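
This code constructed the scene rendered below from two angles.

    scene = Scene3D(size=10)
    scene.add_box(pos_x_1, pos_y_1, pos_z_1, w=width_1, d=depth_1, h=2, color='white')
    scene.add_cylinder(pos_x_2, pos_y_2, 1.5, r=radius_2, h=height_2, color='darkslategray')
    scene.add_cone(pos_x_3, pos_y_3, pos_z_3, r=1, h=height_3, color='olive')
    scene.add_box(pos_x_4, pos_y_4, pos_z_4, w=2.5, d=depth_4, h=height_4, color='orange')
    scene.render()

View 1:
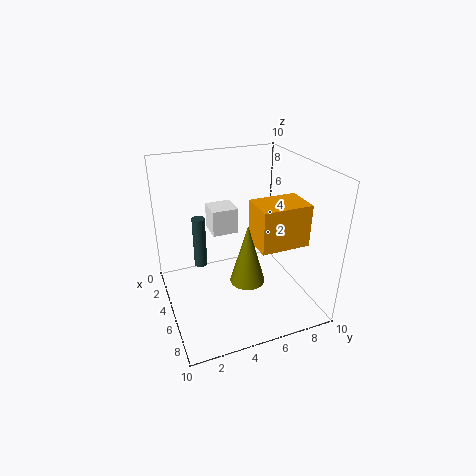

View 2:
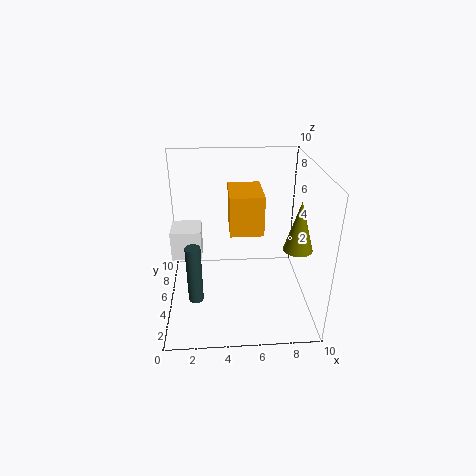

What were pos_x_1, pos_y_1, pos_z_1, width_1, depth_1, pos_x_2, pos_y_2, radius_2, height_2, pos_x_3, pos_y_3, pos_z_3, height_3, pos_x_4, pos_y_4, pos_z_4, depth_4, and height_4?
pos_x_1 = 0.5, pos_y_1 = 4, pos_z_1 = 4, width_1 = 2, depth_1 = 2, pos_x_2 = 2, pos_y_2 = 3, radius_2 = 0.5, height_2 = 4, pos_x_3 = 9, pos_y_3 = 4, pos_z_3 = 4.5, height_3 = 3.5, pos_x_4 = 4.5, pos_y_4 = 6, pos_z_4 = 4.5, depth_4 = 3.5, height_4 = 3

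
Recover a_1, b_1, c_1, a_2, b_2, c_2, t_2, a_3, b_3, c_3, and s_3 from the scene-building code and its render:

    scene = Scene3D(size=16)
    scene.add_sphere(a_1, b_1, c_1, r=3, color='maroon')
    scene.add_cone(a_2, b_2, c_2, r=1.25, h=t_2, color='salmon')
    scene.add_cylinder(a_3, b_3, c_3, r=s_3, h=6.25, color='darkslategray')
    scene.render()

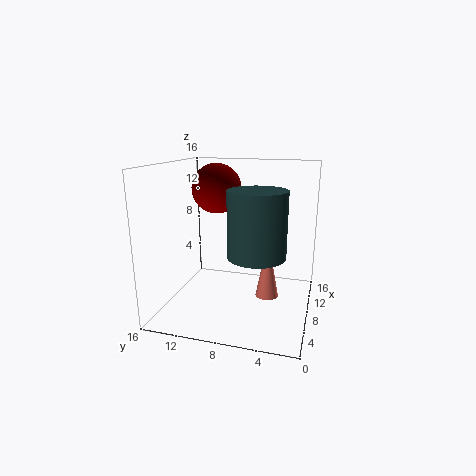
a_1 = 11.75
b_1 = 11.75
c_1 = 12.75
a_2 = 7.5
b_2 = 4.5
c_2 = 1.75
t_2 = 6.75
a_3 = 3
b_3 = 4.75
c_3 = 8
s_3 = 2.75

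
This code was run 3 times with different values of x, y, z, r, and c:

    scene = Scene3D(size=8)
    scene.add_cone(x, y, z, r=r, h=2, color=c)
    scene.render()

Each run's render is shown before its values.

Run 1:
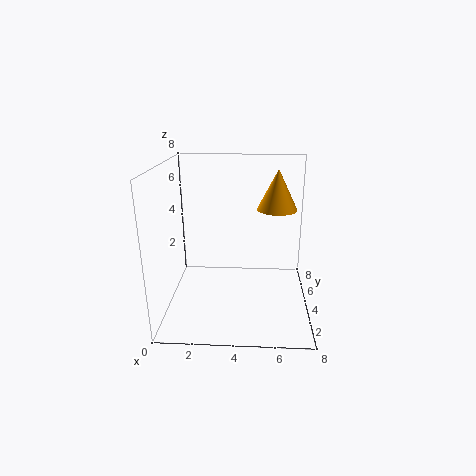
x = 6, y = 3, z = 6, r = 1, c = 'orange'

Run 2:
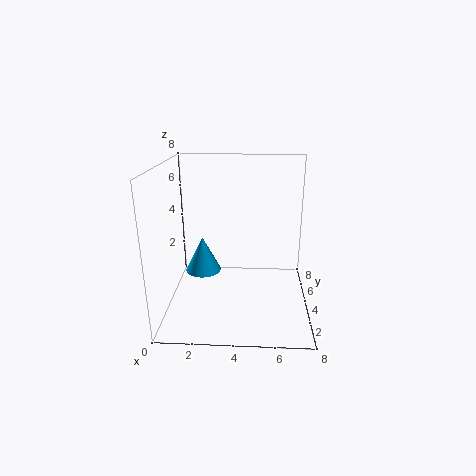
x = 2, y = 4, z = 2, r = 1, c = 'deepskyblue'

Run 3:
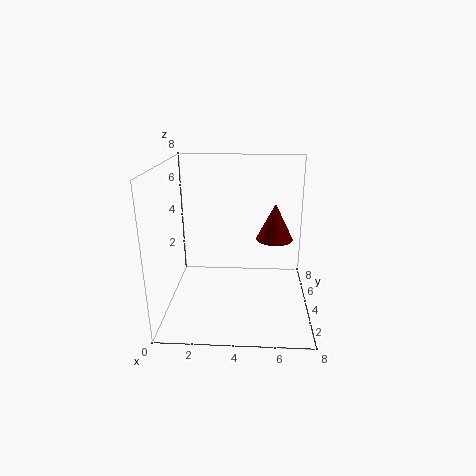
x = 6, y = 4, z = 4, r = 1, c = 'maroon'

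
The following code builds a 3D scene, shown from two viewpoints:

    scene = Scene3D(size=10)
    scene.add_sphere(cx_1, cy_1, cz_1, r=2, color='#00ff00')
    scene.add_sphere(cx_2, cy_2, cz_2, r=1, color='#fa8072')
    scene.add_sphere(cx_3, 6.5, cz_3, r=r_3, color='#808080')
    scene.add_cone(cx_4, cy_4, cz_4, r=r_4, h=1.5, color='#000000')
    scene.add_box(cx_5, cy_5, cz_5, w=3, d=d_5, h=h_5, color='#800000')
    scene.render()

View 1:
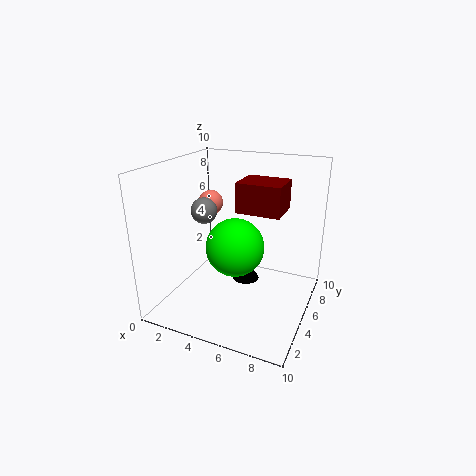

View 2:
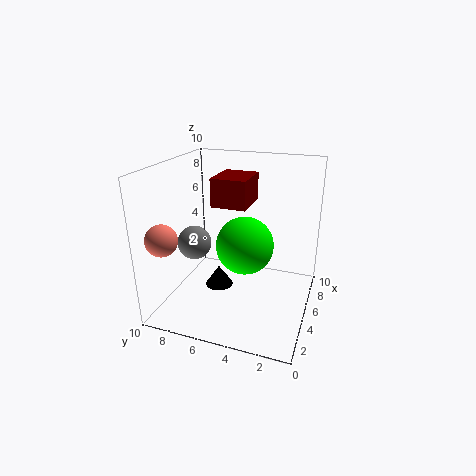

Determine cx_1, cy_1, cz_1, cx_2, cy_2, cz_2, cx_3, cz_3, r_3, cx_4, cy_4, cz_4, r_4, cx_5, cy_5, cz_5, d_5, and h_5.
cx_1 = 5
cy_1 = 4.5
cz_1 = 4.5
cx_2 = 1
cy_2 = 8.5
cz_2 = 6
cx_3 = 1.5
cz_3 = 6
r_3 = 1
cx_4 = 5
cy_4 = 6.5
cz_4 = 1
r_4 = 1
cx_5 = 5
cy_5 = 4.5
cz_5 = 7
d_5 = 2.5
h_5 = 2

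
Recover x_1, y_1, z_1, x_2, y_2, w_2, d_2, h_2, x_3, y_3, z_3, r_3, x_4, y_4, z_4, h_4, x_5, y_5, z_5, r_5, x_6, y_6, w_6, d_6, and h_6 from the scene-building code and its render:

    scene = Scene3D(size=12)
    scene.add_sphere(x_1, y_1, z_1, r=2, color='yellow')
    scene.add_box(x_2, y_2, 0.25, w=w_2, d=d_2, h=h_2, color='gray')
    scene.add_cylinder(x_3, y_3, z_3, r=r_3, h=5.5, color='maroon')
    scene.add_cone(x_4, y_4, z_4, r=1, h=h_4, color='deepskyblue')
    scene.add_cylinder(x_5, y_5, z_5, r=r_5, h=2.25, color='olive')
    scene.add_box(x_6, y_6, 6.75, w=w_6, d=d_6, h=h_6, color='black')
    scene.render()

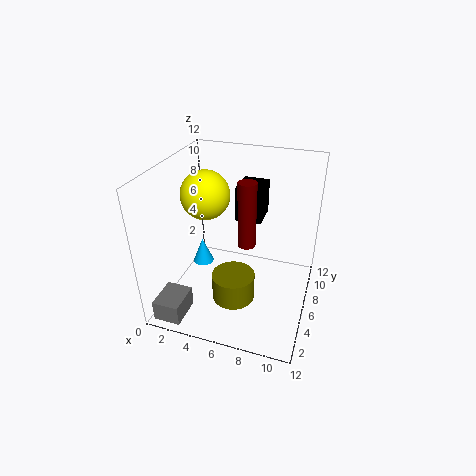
x_1 = 3.25, y_1 = 6, z_1 = 9.5, x_2 = 0.5, y_2 = 0.5, w_2 = 2.25, d_2 = 2.75, h_2 = 1.75, x_3 = 6.75, y_3 = 6, z_3 = 5.5, r_3 = 0.75, x_4 = 1.5, y_4 = 8.5, z_4 = 1, h_4 = 2.5, x_5 = 6.25, y_5 = 4, z_5 = 1.5, r_5 = 1.75, x_6 = 5.25, y_6 = 7.5, w_6 = 2.25, d_6 = 2.75, h_6 = 3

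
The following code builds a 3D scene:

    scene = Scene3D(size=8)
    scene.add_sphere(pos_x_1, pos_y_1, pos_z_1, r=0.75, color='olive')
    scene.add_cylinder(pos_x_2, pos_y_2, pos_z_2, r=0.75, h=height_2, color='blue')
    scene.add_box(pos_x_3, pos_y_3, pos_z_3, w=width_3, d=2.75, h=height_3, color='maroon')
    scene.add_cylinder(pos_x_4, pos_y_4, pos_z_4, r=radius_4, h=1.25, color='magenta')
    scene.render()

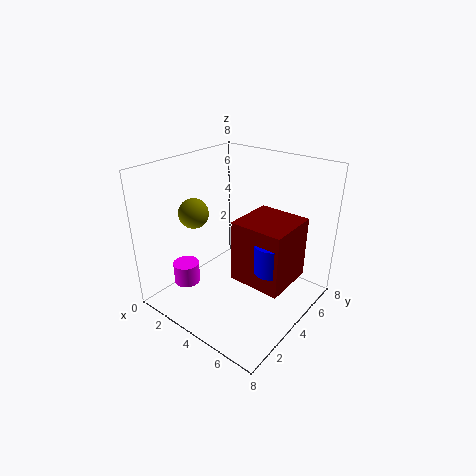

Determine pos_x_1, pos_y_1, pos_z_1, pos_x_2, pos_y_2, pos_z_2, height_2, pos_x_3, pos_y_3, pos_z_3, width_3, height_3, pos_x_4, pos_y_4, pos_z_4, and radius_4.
pos_x_1 = 3; pos_y_1 = 1.75; pos_z_1 = 6; pos_x_2 = 6.75; pos_y_2 = 3; pos_z_2 = 3.5; height_2 = 1.5; pos_x_3 = 4.75; pos_y_3 = 2.5; pos_z_3 = 2.5; width_3 = 2.75; height_3 = 3.25; pos_x_4 = 1.5; pos_y_4 = 2.25; pos_z_4 = 1; radius_4 = 0.75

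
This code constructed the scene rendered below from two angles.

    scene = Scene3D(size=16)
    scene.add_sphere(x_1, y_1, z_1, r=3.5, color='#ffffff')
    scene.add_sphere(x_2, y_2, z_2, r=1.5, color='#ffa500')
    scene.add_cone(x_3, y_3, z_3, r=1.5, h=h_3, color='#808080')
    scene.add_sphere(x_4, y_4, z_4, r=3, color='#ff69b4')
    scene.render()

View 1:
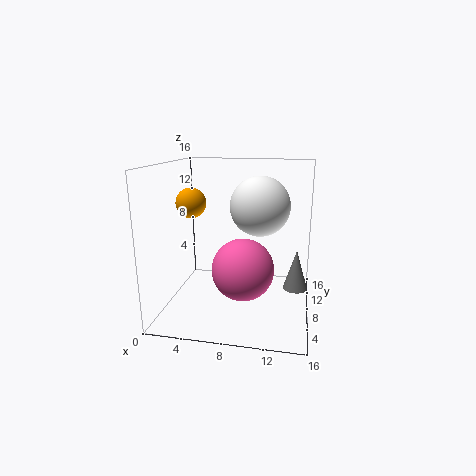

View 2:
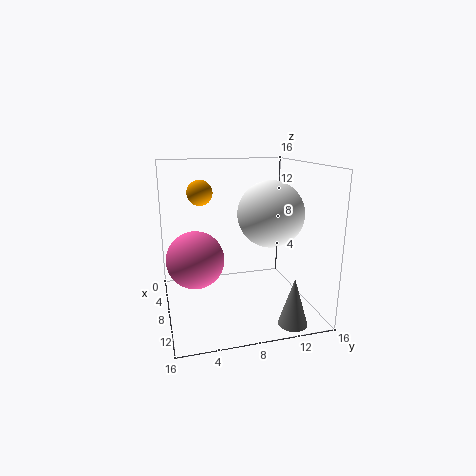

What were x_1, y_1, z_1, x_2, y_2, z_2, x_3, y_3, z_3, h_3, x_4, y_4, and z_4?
x_1 = 10
y_1 = 11
z_1 = 11
x_2 = 4
y_2 = 4.5
z_2 = 12.5
x_3 = 14.5
y_3 = 12
z_3 = 0.5
h_3 = 5
x_4 = 9.5
y_4 = 3
z_4 = 6.5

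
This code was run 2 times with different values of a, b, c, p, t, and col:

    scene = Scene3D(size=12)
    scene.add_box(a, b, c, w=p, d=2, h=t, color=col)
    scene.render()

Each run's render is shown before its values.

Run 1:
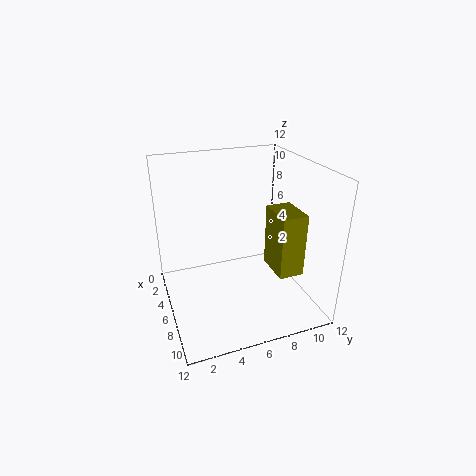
a = 7, b = 8, c = 4, p = 3, t = 5, col = 'olive'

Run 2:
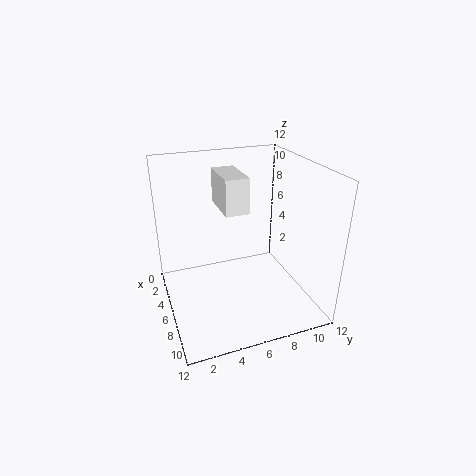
a = 2, b = 5, c = 8, p = 4, t = 3, col = 'white'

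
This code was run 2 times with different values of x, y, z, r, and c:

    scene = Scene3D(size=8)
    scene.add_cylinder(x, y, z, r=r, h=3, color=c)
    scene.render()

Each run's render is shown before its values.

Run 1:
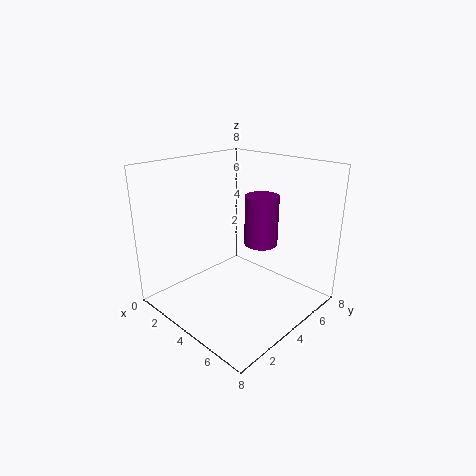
x = 4; y = 6; z = 3; r = 1; c = 'purple'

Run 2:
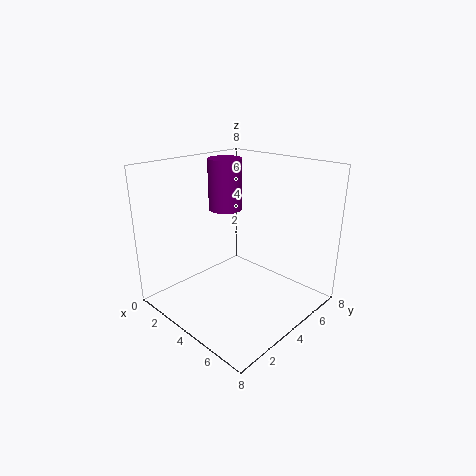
x = 2; y = 5; z = 5; r = 1; c = 'purple'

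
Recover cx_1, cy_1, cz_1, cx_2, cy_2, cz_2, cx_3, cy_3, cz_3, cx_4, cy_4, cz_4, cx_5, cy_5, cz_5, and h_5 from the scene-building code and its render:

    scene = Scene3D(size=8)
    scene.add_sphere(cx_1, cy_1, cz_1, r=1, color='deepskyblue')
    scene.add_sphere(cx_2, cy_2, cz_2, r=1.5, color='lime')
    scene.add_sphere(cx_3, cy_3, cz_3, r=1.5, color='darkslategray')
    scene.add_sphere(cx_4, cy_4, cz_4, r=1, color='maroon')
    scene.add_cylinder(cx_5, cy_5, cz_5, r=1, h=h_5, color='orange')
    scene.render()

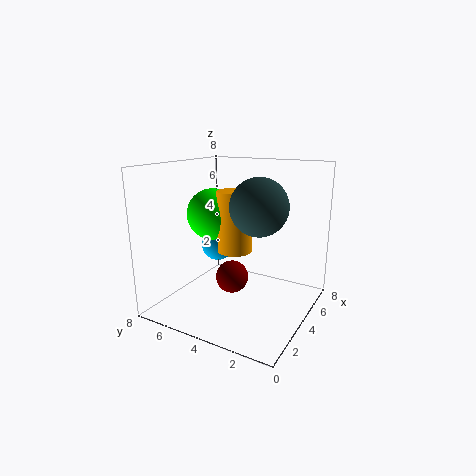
cx_1 = 5; cy_1 = 6; cz_1 = 3; cx_2 = 4.5; cy_2 = 6; cz_2 = 5; cx_3 = 3.5; cy_3 = 2.5; cz_3 = 6; cx_4 = 5; cy_4 = 5; cz_4 = 1; cx_5 = 4.5; cy_5 = 4.5; cz_5 = 3; h_5 = 3.5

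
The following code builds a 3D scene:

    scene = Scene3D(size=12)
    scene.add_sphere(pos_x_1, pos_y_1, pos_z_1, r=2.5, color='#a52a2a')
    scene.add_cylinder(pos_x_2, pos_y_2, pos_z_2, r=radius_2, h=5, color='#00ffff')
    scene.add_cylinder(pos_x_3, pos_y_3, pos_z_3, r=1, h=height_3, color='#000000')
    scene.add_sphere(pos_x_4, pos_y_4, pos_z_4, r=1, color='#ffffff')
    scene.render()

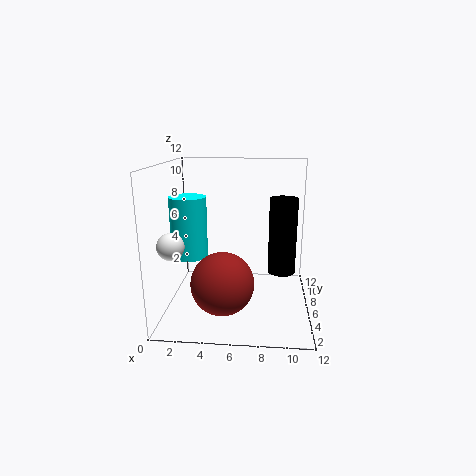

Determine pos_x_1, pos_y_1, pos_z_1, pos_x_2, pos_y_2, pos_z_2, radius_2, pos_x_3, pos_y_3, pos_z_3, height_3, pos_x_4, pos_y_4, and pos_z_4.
pos_x_1 = 5
pos_y_1 = 3.5
pos_z_1 = 3
pos_x_2 = 2
pos_y_2 = 5.5
pos_z_2 = 4.5
radius_2 = 1.5
pos_x_3 = 9.5
pos_y_3 = 3
pos_z_3 = 4.5
height_3 = 5.5
pos_x_4 = 1.5
pos_y_4 = 2
pos_z_4 = 6.5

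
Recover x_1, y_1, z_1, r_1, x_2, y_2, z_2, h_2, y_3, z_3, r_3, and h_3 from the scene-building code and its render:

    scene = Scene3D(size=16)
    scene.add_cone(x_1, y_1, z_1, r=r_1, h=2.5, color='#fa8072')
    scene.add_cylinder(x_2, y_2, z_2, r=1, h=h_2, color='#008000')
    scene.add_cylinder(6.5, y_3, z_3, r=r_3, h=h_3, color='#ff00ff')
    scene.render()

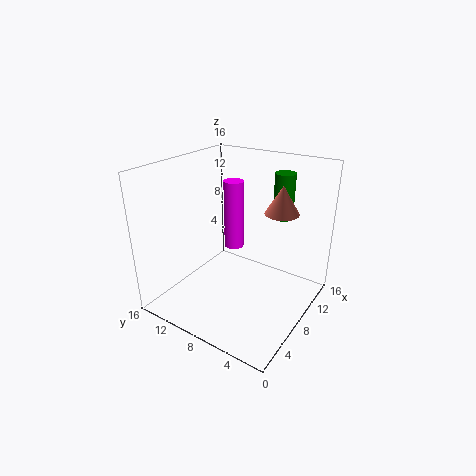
x_1 = 5
y_1 = 1.5
z_1 = 13.5
r_1 = 1.5
x_2 = 8.5
y_2 = 3
z_2 = 11.5
h_2 = 4.5
y_3 = 7.5
z_3 = 8
r_3 = 1
h_3 = 7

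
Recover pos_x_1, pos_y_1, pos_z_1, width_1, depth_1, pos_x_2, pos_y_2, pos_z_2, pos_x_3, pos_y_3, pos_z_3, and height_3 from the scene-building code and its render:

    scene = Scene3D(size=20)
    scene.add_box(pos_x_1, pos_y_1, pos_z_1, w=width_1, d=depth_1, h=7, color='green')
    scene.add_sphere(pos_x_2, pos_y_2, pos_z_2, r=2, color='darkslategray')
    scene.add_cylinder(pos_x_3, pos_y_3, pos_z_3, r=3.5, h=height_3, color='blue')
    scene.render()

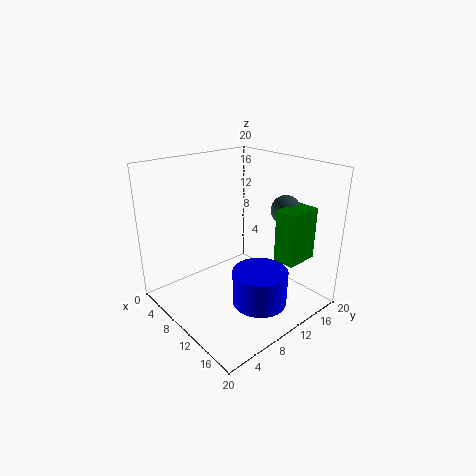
pos_x_1 = 15; pos_y_1 = 12; pos_z_1 = 8; width_1 = 3; depth_1 = 4.5; pos_x_2 = 14; pos_y_2 = 15; pos_z_2 = 14; pos_x_3 = 16; pos_y_3 = 8.5; pos_z_3 = 3.5; height_3 = 4.5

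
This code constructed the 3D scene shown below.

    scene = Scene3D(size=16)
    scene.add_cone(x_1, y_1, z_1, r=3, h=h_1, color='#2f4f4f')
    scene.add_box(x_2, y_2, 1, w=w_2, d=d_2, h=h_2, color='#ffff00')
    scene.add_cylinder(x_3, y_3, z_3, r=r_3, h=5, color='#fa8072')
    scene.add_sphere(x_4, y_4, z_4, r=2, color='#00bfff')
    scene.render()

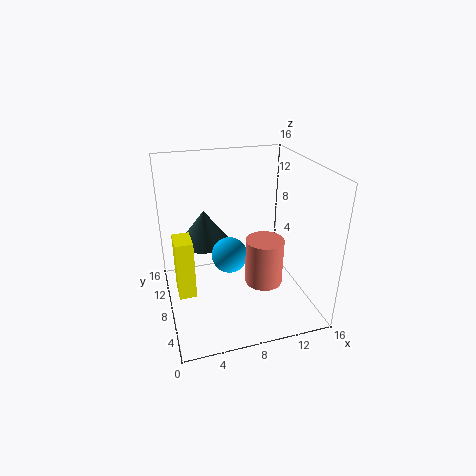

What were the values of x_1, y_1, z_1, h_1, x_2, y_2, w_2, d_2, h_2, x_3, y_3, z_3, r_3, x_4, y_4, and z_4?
x_1 = 5
y_1 = 12
z_1 = 6
h_1 = 4
x_2 = 1
y_2 = 8
w_2 = 2
d_2 = 3
h_2 = 7
x_3 = 10
y_3 = 5
z_3 = 4
r_3 = 2
x_4 = 7
y_4 = 8
z_4 = 6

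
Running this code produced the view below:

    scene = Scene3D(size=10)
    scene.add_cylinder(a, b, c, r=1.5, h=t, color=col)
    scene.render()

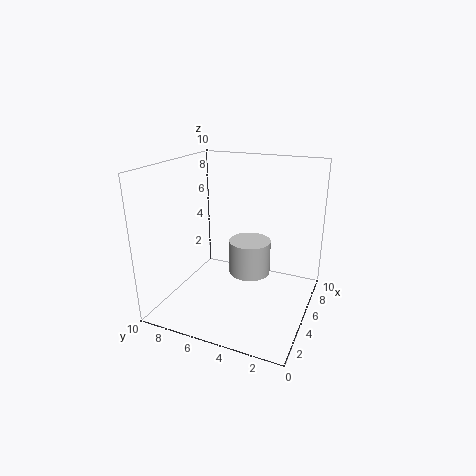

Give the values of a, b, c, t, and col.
a = 6; b = 4.5; c = 2; t = 2.5; col = 'lightgray'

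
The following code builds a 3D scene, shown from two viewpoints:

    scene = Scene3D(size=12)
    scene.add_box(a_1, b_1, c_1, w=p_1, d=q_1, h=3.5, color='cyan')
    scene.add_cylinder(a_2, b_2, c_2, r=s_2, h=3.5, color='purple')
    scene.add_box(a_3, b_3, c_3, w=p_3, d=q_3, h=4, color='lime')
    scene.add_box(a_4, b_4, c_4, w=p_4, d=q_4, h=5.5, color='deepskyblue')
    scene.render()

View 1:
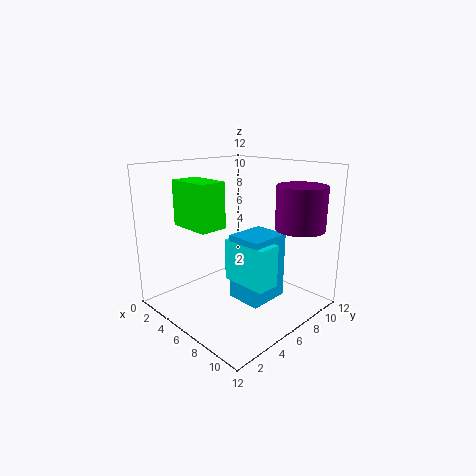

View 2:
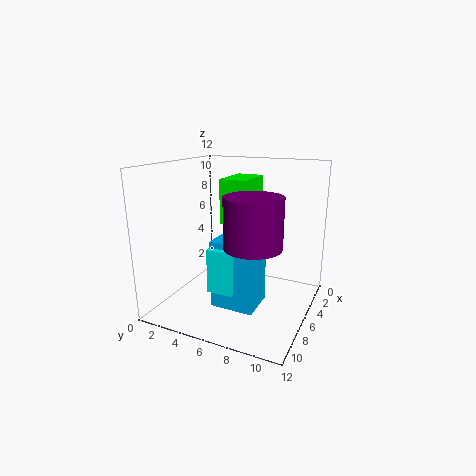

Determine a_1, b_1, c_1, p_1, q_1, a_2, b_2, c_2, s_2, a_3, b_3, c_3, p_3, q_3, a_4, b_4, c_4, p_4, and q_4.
a_1 = 5.5
b_1 = 5
c_1 = 2.5
p_1 = 4
q_1 = 2
a_2 = 10
b_2 = 9
c_2 = 7
s_2 = 2
a_3 = 0.5
b_3 = 3.5
c_3 = 6.5
p_3 = 4
q_3 = 2.5
a_4 = 6
b_4 = 5
c_4 = 1
p_4 = 3
q_4 = 3.5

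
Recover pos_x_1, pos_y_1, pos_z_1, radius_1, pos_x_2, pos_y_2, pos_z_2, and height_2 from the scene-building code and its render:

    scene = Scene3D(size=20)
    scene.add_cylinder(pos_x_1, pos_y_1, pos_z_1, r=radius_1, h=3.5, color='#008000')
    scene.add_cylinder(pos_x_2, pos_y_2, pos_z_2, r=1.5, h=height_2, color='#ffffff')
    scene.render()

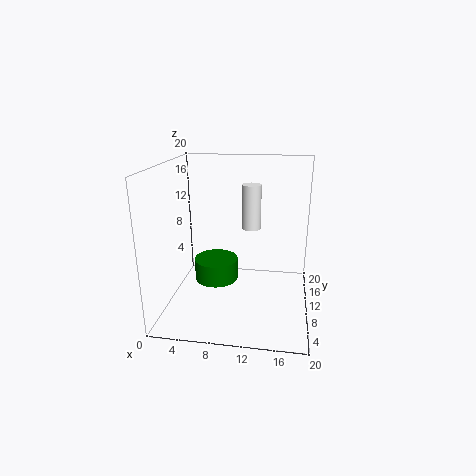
pos_x_1 = 5.5, pos_y_1 = 15.5, pos_z_1 = 0.5, radius_1 = 3.5, pos_x_2 = 11, pos_y_2 = 17, pos_z_2 = 9, height_2 = 7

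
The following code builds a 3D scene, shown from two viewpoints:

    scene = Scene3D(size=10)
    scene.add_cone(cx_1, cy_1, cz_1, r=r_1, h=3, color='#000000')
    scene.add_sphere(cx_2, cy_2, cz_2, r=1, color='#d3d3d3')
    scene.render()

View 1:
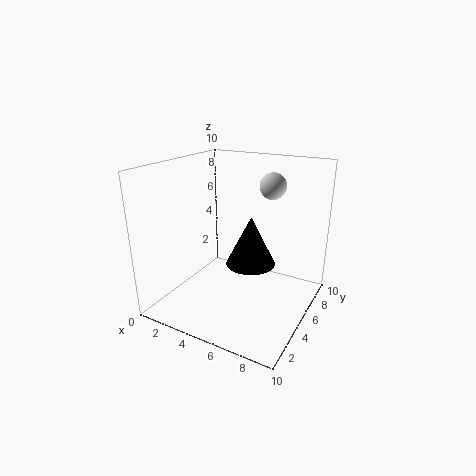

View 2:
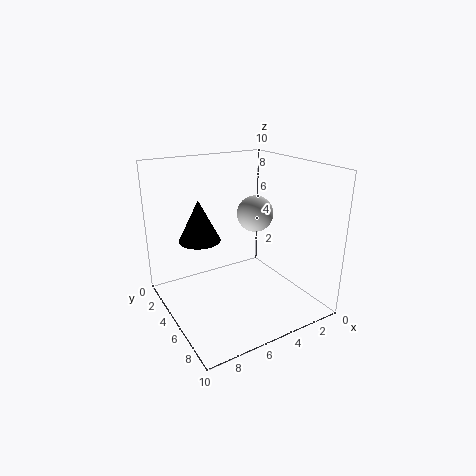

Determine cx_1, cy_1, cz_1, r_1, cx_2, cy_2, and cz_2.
cx_1 = 7, cy_1 = 3, cz_1 = 4.5, r_1 = 1.5, cx_2 = 6, cy_2 = 8.5, cz_2 = 8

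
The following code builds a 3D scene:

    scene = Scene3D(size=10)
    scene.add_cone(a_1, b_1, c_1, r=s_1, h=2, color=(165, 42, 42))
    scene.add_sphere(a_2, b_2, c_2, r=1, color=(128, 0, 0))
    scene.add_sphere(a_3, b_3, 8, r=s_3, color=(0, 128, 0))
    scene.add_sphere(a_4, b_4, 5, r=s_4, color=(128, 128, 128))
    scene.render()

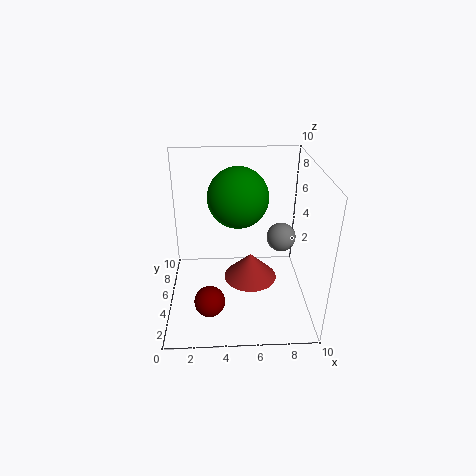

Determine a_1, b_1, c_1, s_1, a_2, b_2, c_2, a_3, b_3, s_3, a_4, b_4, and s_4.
a_1 = 6; b_1 = 6; c_1 = 1; s_1 = 2; a_2 = 3; b_2 = 2; c_2 = 2; a_3 = 5; b_3 = 5; s_3 = 2; a_4 = 8; b_4 = 5; s_4 = 1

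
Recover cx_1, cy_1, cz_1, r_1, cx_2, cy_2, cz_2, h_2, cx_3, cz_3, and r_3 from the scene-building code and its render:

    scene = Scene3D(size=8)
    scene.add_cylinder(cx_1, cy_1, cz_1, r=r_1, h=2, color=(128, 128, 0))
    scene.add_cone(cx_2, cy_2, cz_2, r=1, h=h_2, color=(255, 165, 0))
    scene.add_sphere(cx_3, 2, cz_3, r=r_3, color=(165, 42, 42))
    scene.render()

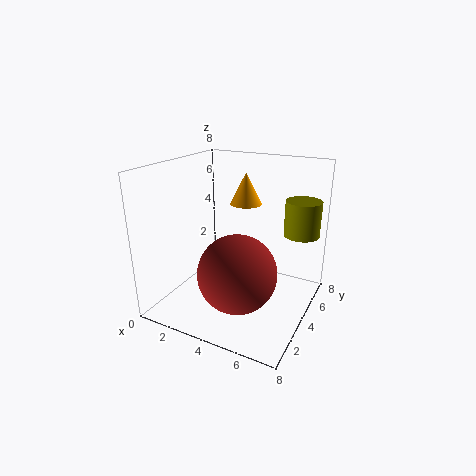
cx_1 = 7; cy_1 = 6; cz_1 = 4; r_1 = 1; cx_2 = 3; cy_2 = 7; cz_2 = 5; h_2 = 2; cx_3 = 5; cz_3 = 3; r_3 = 2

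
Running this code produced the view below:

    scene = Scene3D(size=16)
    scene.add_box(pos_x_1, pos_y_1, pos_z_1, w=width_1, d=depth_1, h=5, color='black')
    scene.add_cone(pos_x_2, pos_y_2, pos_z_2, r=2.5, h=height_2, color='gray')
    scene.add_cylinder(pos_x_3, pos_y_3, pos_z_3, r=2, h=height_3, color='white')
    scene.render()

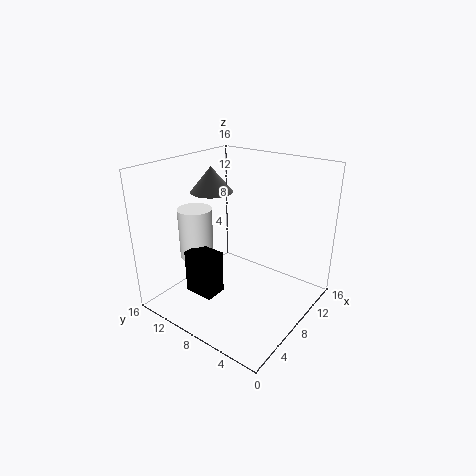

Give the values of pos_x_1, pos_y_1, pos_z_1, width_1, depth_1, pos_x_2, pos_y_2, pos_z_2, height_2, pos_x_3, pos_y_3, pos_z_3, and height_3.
pos_x_1 = 4
pos_y_1 = 9
pos_z_1 = 1.5
width_1 = 2.5
depth_1 = 3.5
pos_x_2 = 9.5
pos_y_2 = 13
pos_z_2 = 12
height_2 = 3
pos_x_3 = 7
pos_y_3 = 13.5
pos_z_3 = 4.5
height_3 = 6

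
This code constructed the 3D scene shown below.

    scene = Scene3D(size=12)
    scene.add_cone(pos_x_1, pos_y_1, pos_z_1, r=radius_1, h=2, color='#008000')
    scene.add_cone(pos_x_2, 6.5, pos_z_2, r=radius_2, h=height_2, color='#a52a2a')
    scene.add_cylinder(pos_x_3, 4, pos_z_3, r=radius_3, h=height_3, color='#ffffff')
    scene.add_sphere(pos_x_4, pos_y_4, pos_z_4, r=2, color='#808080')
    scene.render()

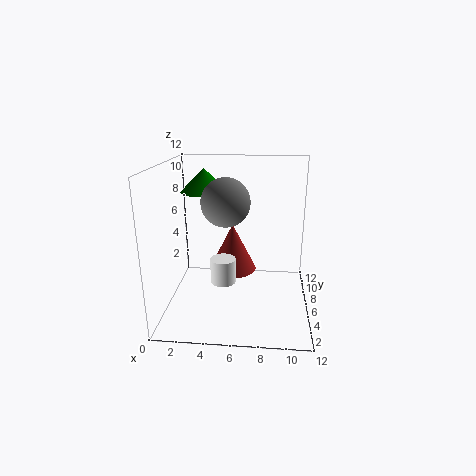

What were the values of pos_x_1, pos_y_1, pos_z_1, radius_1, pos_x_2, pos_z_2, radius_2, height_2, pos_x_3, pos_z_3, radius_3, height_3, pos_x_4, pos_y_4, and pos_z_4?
pos_x_1 = 3
pos_y_1 = 7.5
pos_z_1 = 9.5
radius_1 = 2
pos_x_2 = 5.5
pos_z_2 = 3
radius_2 = 2
height_2 = 4
pos_x_3 = 5
pos_z_3 = 3
radius_3 = 1
height_3 = 2
pos_x_4 = 5
pos_y_4 = 6
pos_z_4 = 9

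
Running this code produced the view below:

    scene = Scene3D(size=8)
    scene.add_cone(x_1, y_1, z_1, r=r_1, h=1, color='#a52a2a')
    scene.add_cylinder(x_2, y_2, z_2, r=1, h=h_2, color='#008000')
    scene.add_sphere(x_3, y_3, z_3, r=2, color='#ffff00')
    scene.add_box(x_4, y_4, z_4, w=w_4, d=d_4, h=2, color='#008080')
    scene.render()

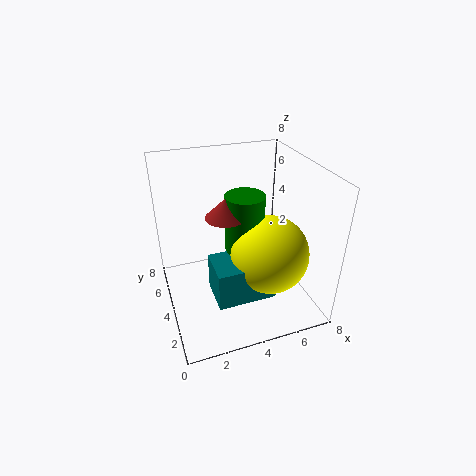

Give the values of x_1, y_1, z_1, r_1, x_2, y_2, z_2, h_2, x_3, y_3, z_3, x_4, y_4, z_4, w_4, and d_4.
x_1 = 3
y_1 = 3
z_1 = 6
r_1 = 1
x_2 = 4
y_2 = 3
z_2 = 4
h_2 = 3
x_3 = 5
y_3 = 2
z_3 = 4
x_4 = 2
y_4 = 1
z_4 = 2
w_4 = 3
d_4 = 2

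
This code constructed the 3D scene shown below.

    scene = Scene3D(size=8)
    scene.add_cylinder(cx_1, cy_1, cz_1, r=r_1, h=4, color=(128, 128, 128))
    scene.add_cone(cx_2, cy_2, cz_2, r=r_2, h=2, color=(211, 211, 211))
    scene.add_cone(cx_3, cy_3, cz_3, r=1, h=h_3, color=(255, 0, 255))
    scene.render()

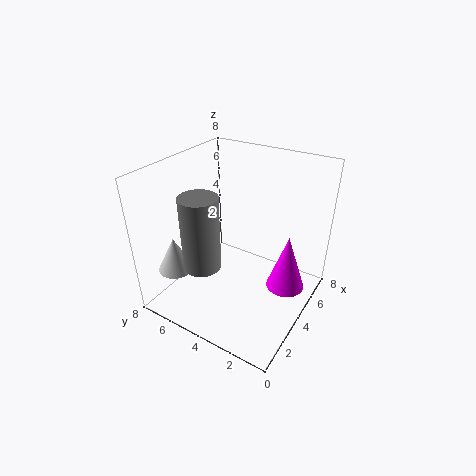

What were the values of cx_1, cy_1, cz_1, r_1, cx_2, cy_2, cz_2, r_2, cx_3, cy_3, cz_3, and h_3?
cx_1 = 2; cy_1 = 5; cz_1 = 3; r_1 = 1; cx_2 = 2; cy_2 = 7; cz_2 = 2; r_2 = 1; cx_3 = 4; cy_3 = 1; cz_3 = 2; h_3 = 3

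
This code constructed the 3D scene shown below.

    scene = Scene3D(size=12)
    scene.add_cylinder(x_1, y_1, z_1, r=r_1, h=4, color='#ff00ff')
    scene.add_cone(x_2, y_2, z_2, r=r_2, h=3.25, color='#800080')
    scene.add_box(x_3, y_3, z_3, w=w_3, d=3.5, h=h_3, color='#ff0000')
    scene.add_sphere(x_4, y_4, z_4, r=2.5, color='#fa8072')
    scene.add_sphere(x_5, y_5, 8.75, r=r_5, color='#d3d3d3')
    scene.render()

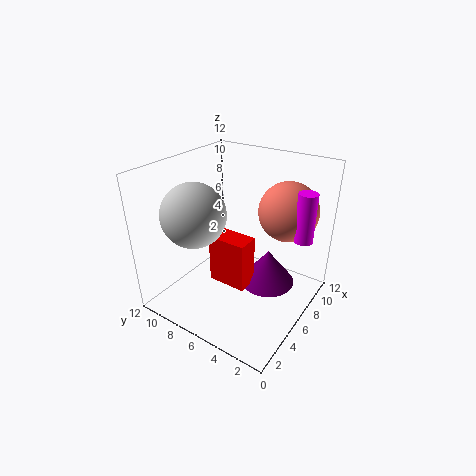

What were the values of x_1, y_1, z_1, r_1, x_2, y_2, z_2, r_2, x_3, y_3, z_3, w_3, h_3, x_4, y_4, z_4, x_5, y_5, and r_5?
x_1 = 7.75; y_1 = 1; z_1 = 6.5; r_1 = 0.75; x_2 = 8.75; y_2 = 4.5; z_2 = 0.5; r_2 = 2.5; x_3 = 5.5; y_3 = 5.25; z_3 = 1; w_3 = 2; h_3 = 4.5; x_4 = 9; y_4 = 3; z_4 = 8; x_5 = 3; y_5 = 8; r_5 = 2.5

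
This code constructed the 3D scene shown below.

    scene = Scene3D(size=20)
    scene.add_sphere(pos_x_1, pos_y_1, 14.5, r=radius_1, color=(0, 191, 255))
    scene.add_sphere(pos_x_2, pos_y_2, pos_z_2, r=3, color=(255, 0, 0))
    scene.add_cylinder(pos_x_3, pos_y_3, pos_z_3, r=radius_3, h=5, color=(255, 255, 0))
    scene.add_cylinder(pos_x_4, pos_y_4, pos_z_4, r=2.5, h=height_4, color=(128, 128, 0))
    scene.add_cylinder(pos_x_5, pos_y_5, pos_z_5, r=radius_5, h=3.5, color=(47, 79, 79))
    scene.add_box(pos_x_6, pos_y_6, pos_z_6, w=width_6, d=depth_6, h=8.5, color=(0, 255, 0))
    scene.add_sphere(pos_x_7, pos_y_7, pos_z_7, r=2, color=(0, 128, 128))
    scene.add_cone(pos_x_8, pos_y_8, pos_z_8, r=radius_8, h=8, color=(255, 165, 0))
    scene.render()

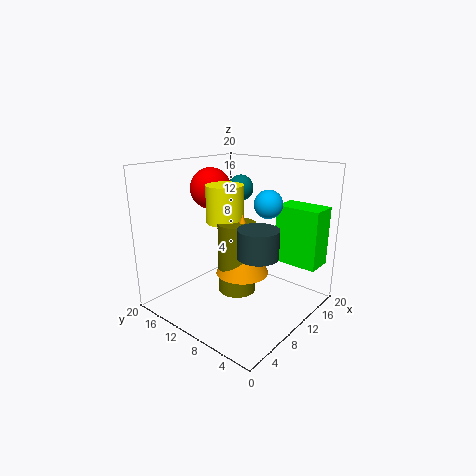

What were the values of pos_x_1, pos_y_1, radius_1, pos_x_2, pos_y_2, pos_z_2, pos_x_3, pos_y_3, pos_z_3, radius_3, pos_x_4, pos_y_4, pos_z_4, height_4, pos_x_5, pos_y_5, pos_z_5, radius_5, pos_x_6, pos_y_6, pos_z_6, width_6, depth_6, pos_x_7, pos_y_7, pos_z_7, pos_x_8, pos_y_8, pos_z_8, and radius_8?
pos_x_1 = 13.5; pos_y_1 = 7.5; radius_1 = 2; pos_x_2 = 11; pos_y_2 = 16; pos_z_2 = 16; pos_x_3 = 8.5; pos_y_3 = 11; pos_z_3 = 12.5; radius_3 = 2.5; pos_x_4 = 8; pos_y_4 = 8.5; pos_z_4 = 3.5; height_4 = 9.5; pos_x_5 = 6.5; pos_y_5 = 4; pos_z_5 = 10; radius_5 = 2.5; pos_x_6 = 15.5; pos_y_6 = 1; pos_z_6 = 5.5; width_6 = 4; depth_6 = 6.5; pos_x_7 = 16; pos_y_7 = 14.5; pos_z_7 = 15.5; pos_x_8 = 8.5; pos_y_8 = 8; pos_z_8 = 6; radius_8 = 3.5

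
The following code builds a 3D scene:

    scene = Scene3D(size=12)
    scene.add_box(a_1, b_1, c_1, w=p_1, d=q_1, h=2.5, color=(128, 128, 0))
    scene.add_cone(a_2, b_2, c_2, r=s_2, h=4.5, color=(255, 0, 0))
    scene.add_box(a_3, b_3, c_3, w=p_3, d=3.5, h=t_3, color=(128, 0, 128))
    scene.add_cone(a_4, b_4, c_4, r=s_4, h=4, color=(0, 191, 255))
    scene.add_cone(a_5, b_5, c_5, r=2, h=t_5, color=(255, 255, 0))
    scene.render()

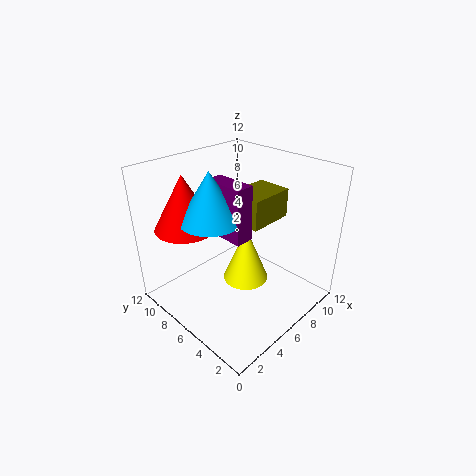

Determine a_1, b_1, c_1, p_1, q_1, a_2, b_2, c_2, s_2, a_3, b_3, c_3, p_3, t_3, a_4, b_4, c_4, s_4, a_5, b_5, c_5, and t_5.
a_1 = 6.5
b_1 = 4.5
c_1 = 7
p_1 = 4
q_1 = 3
a_2 = 3
b_2 = 9
c_2 = 7
s_2 = 2.5
a_3 = 4.5
b_3 = 4.5
c_3 = 6.5
p_3 = 1.5
t_3 = 4.5
a_4 = 4
b_4 = 7
c_4 = 8
s_4 = 2.5
a_5 = 7
b_5 = 6
c_5 = 1.5
t_5 = 5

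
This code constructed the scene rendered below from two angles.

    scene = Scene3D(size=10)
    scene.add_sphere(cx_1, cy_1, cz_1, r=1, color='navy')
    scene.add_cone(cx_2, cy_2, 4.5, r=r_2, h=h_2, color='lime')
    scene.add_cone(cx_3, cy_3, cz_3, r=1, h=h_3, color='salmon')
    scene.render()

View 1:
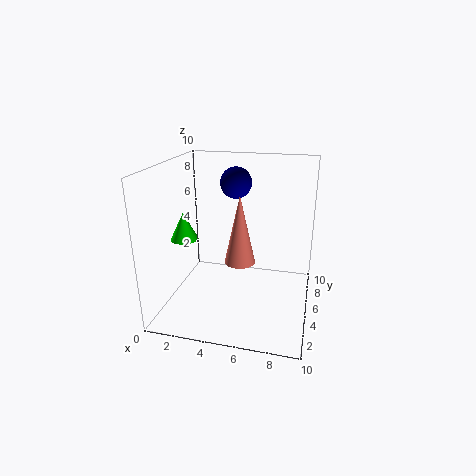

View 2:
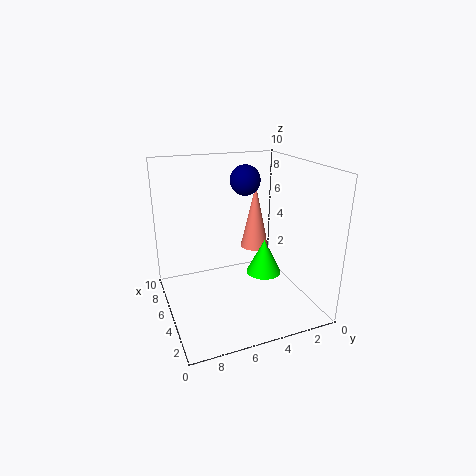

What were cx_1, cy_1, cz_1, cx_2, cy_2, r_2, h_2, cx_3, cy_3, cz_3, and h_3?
cx_1 = 5, cy_1 = 4.5, cz_1 = 9, cx_2 = 1, cy_2 = 5, r_2 = 1, h_2 = 2, cx_3 = 5.5, cy_3 = 3.5, cz_3 = 4, h_3 = 4.5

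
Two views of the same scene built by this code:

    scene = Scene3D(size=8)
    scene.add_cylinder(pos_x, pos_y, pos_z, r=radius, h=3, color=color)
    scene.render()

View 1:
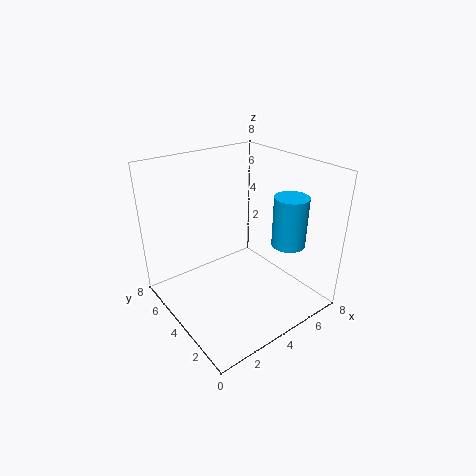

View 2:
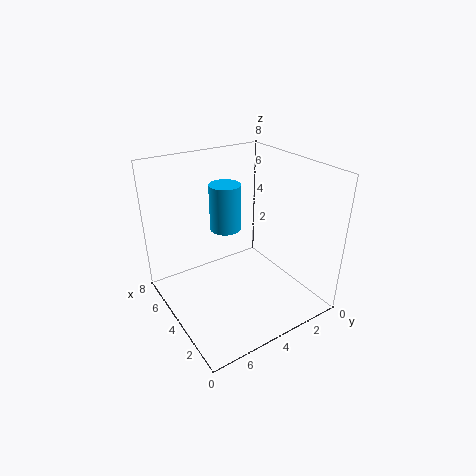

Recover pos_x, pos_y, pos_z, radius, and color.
pos_x = 7; pos_y = 3; pos_z = 3; radius = 1; color = 'deepskyblue'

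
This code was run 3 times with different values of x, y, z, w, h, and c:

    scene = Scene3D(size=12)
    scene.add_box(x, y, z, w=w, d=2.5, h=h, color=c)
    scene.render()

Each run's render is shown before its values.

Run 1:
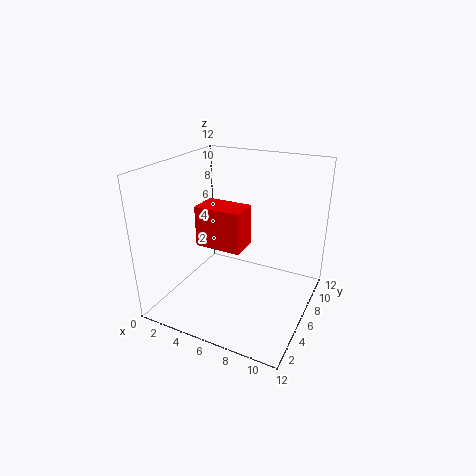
x = 2.5; y = 5; z = 5; w = 4; h = 3.5; c = 'red'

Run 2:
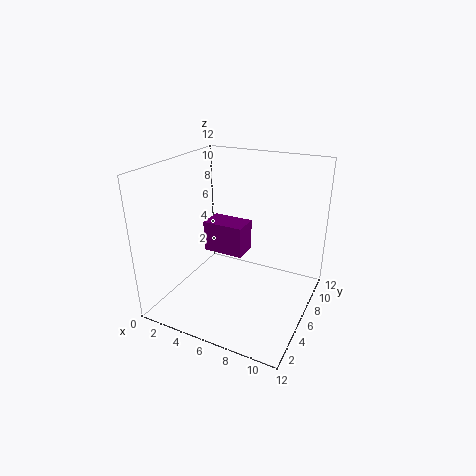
x = 1; y = 8.5; z = 2.5; w = 4; h = 3; c = 'purple'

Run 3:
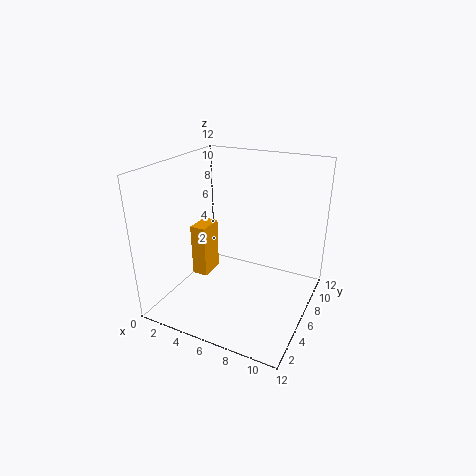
x = 0.5; y = 7; z = 0.5; w = 1.5; h = 5; c = 'orange'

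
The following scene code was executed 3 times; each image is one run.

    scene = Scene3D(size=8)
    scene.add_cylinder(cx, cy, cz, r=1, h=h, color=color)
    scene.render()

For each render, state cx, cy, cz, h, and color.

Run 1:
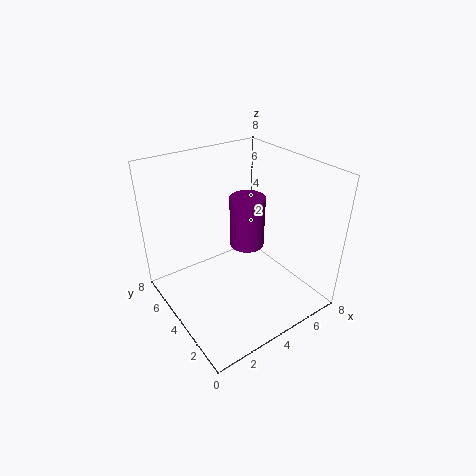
cx = 5
cy = 4.5
cz = 3
h = 3
color = 'purple'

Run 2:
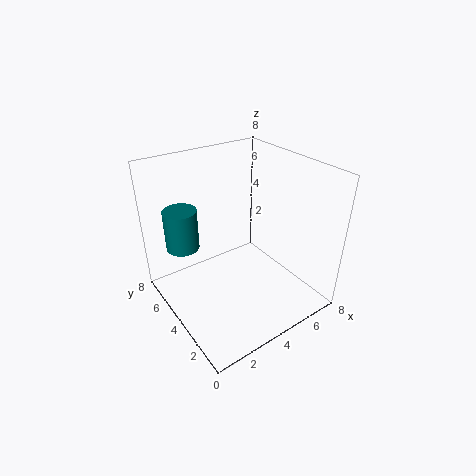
cx = 2
cy = 7
cz = 2.5
h = 2.5
color = 'teal'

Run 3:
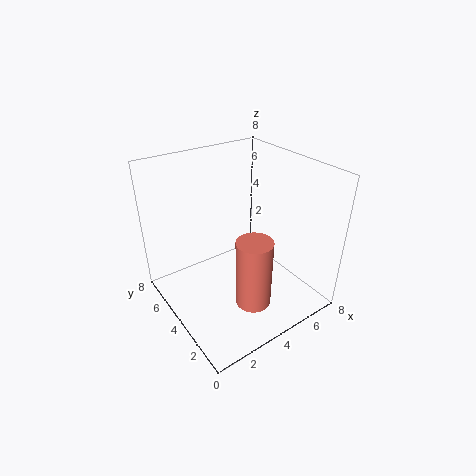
cx = 4
cy = 2.5
cz = 0.5
h = 4
color = 'salmon'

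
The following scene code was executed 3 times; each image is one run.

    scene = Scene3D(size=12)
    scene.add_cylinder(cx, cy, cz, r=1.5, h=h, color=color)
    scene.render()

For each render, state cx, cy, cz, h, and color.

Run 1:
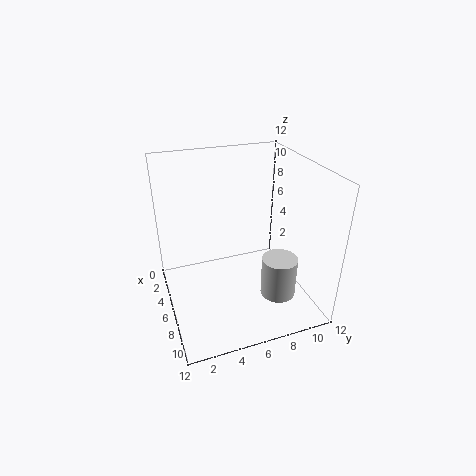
cx = 8; cy = 9; cz = 1; h = 3.5; color = 'lightgray'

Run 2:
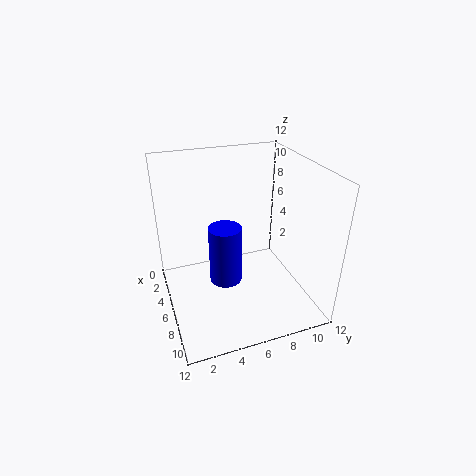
cx = 4; cy = 5.5; cz = 0.5; h = 5.5; color = 'blue'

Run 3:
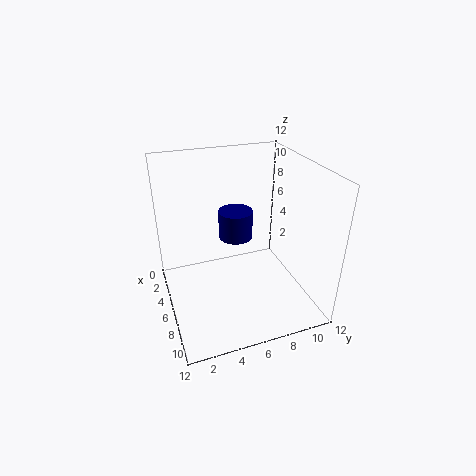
cx = 4; cy = 6.5; cz = 5; h = 2.5; color = 'navy'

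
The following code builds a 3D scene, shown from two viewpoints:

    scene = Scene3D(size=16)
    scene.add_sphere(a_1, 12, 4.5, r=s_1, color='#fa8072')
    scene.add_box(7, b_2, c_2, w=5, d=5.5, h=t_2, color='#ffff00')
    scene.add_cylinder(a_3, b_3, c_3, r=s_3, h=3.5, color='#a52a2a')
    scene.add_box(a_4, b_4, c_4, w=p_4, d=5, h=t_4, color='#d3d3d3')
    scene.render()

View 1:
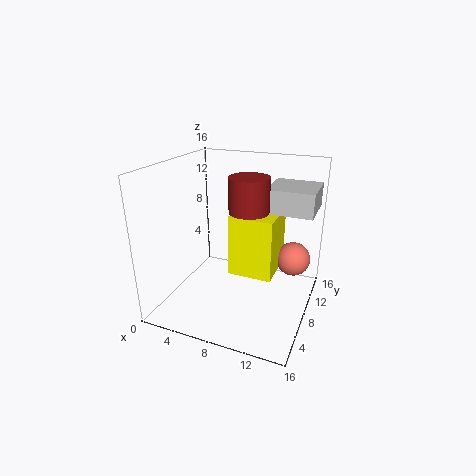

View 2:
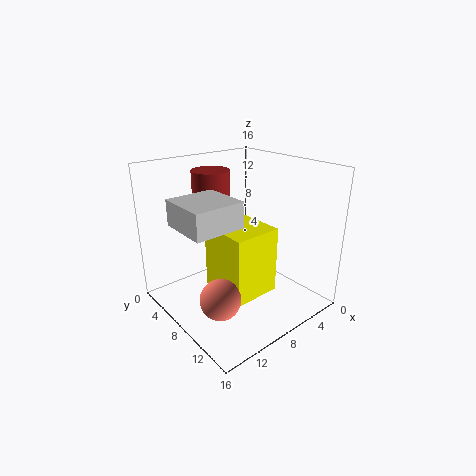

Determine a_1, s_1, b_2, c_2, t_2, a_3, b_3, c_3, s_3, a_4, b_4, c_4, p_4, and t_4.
a_1 = 13.5, s_1 = 2, b_2 = 7.5, c_2 = 3.5, t_2 = 7, a_3 = 10, b_3 = 6, c_3 = 12, s_3 = 2, a_4 = 11, b_4 = 7.5, c_4 = 11.5, p_4 = 5, t_4 = 2.5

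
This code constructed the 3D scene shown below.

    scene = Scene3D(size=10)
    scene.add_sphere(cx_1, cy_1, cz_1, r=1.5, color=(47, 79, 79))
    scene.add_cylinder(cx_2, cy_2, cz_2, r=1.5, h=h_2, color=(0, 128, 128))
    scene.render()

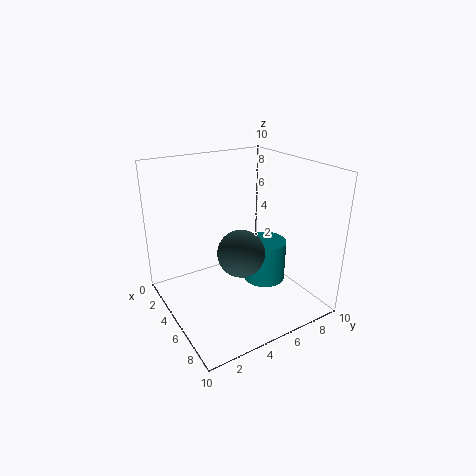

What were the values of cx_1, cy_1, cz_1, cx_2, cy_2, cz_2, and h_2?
cx_1 = 7; cy_1 = 4; cz_1 = 5; cx_2 = 5.5; cy_2 = 7; cz_2 = 1.5; h_2 = 3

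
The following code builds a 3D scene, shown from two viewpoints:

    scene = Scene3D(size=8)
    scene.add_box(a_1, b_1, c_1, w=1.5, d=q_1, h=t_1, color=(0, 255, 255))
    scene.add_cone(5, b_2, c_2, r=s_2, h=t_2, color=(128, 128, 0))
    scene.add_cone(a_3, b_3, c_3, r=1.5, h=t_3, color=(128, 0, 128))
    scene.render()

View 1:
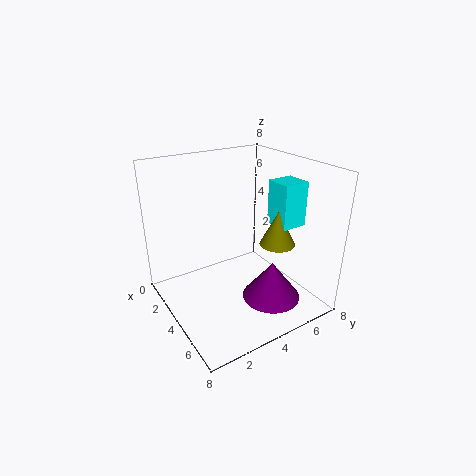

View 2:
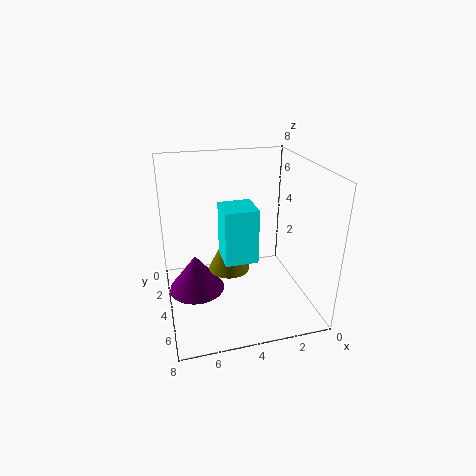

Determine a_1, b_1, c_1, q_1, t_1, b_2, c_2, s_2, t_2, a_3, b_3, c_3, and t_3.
a_1 = 4; b_1 = 6; c_1 = 4.5; q_1 = 1.5; t_1 = 2.5; b_2 = 6; c_2 = 3.5; s_2 = 1; t_2 = 2; a_3 = 6.5; b_3 = 4.5; c_3 = 1.5; t_3 = 2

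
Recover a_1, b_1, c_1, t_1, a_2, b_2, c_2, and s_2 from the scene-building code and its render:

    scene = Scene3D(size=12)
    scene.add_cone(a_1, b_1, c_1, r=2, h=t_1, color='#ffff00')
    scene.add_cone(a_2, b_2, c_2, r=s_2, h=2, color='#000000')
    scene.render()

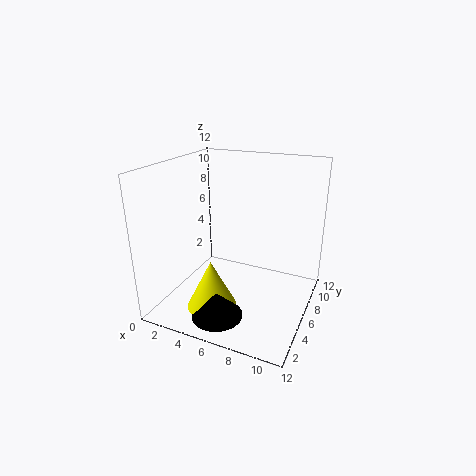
a_1 = 5; b_1 = 3; c_1 = 1; t_1 = 4; a_2 = 6; b_2 = 2; c_2 = 1; s_2 = 2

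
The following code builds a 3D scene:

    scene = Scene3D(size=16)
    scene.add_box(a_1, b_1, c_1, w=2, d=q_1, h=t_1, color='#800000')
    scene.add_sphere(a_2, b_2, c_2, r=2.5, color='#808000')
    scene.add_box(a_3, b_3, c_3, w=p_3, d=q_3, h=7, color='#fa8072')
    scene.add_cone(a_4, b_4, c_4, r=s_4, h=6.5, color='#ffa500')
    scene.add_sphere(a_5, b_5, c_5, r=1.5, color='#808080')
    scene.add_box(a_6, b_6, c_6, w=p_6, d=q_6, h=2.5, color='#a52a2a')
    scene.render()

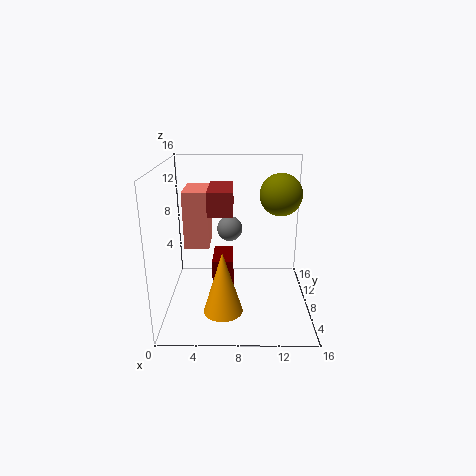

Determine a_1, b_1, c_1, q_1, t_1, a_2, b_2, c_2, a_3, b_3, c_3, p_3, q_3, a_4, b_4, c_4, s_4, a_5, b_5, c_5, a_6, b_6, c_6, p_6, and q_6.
a_1 = 5.5; b_1 = 3; c_1 = 2.5; q_1 = 4; t_1 = 5; a_2 = 13; b_2 = 11.5; c_2 = 12; a_3 = 1.5; b_3 = 10.5; c_3 = 5.5; p_3 = 3; q_3 = 5; a_4 = 6.5; b_4 = 3; c_4 = 2; s_4 = 2; a_5 = 7; b_5 = 11; c_5 = 8; a_6 = 5; b_6 = 4.5; c_6 = 11.5; p_6 = 2.5; q_6 = 5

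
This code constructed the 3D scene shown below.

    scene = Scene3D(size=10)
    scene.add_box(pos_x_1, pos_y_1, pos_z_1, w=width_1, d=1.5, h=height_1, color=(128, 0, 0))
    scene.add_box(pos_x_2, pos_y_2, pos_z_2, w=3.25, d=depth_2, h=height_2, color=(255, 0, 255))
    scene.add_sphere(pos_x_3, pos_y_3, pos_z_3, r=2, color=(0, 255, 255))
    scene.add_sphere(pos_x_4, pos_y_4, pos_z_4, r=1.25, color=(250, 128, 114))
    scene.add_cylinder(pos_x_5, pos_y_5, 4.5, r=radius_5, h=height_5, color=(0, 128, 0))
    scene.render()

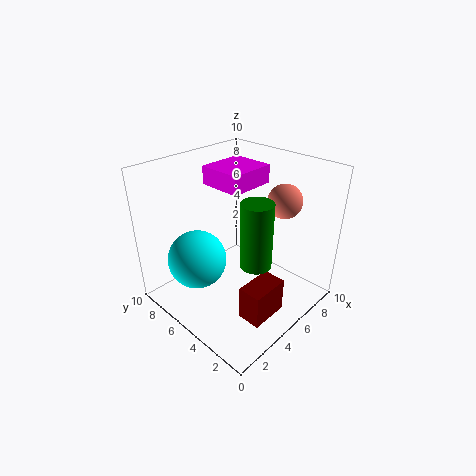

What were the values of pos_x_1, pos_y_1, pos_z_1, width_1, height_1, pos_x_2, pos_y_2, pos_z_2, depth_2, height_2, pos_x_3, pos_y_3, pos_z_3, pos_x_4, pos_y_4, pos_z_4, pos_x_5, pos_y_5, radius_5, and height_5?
pos_x_1 = 2.25
pos_y_1 = 0.75
pos_z_1 = 1.5
width_1 = 2.5
height_1 = 2.25
pos_x_2 = 4.25
pos_y_2 = 4.5
pos_z_2 = 8.5
depth_2 = 3
height_2 = 1.25
pos_x_3 = 2.5
pos_y_3 = 6.5
pos_z_3 = 3.75
pos_x_4 = 8.5
pos_y_4 = 3.75
pos_z_4 = 7
pos_x_5 = 4
pos_y_5 = 2.5
radius_5 = 1
height_5 = 4.25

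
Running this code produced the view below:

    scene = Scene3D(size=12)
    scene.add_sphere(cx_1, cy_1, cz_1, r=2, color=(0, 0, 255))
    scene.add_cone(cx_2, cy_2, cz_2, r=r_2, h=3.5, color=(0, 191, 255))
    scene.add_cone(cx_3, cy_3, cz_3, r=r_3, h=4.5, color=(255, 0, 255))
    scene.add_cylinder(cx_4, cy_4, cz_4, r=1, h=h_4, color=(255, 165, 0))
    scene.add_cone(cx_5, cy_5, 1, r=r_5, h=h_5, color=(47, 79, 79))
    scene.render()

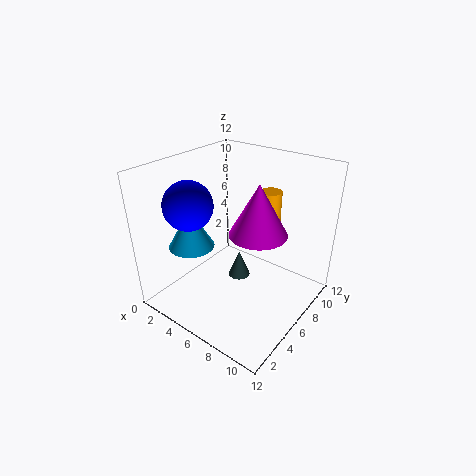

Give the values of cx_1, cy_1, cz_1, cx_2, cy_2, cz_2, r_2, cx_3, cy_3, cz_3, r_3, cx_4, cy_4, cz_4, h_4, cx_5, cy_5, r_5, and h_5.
cx_1 = 3, cy_1 = 3.5, cz_1 = 9, cx_2 = 2, cy_2 = 4.5, cz_2 = 4.5, r_2 = 2, cx_3 = 7, cy_3 = 7.5, cz_3 = 6, r_3 = 2.5, cx_4 = 6, cy_4 = 11, cz_4 = 5.5, h_4 = 3, cx_5 = 5, cy_5 = 7.5, r_5 = 1, h_5 = 2.5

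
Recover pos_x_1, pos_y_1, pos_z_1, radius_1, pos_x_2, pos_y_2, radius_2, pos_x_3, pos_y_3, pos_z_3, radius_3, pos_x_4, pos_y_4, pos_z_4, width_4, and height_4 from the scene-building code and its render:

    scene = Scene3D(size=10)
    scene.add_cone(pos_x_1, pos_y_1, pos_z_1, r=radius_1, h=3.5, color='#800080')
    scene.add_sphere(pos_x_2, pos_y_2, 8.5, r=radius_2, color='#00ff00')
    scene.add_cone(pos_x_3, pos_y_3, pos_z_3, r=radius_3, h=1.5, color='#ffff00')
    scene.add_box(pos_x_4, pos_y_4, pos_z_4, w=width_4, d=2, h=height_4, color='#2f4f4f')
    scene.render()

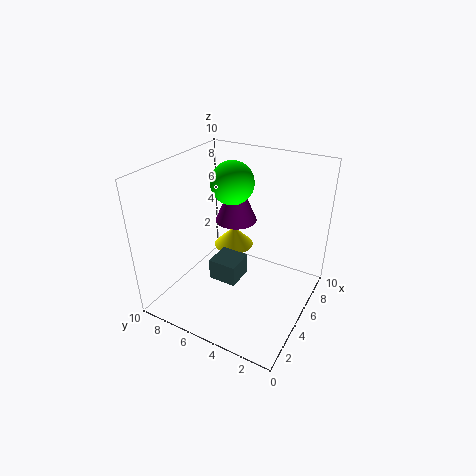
pos_x_1 = 6.5, pos_y_1 = 6, pos_z_1 = 5.5, radius_1 = 1.5, pos_x_2 = 6, pos_y_2 = 6, radius_2 = 1.5, pos_x_3 = 7, pos_y_3 = 6.5, pos_z_3 = 3, radius_3 = 1.5, pos_x_4 = 3.5, pos_y_4 = 4.5, pos_z_4 = 2, width_4 = 2, height_4 = 1.5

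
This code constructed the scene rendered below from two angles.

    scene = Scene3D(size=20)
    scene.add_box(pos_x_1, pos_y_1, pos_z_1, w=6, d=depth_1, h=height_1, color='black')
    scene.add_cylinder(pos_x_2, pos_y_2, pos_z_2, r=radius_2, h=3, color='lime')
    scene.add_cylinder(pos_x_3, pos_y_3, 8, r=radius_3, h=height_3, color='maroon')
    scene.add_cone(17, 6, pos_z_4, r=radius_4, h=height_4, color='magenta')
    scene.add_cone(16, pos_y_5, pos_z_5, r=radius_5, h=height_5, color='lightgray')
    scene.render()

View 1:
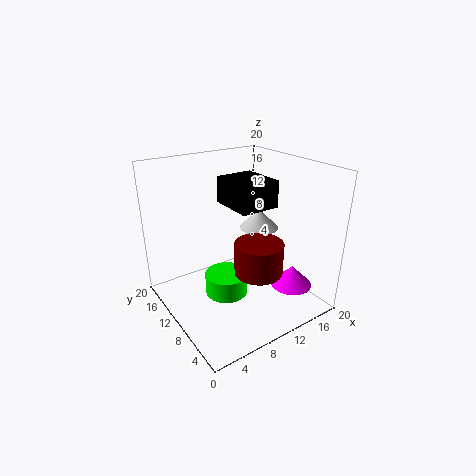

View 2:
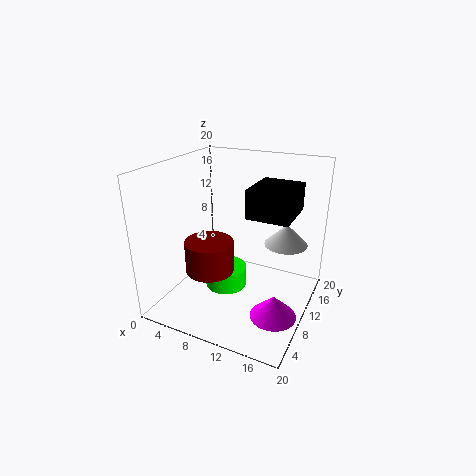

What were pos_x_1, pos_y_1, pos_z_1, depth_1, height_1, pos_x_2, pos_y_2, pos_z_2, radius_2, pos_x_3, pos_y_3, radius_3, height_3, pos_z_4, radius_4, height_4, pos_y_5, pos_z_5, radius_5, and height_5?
pos_x_1 = 11
pos_y_1 = 10
pos_z_1 = 13
depth_1 = 7
height_1 = 4
pos_x_2 = 8
pos_y_2 = 10
pos_z_2 = 2
radius_2 = 3
pos_x_3 = 9
pos_y_3 = 4
radius_3 = 3
height_3 = 4
pos_z_4 = 2
radius_4 = 3
height_4 = 3
pos_y_5 = 13
pos_z_5 = 9
radius_5 = 3
height_5 = 3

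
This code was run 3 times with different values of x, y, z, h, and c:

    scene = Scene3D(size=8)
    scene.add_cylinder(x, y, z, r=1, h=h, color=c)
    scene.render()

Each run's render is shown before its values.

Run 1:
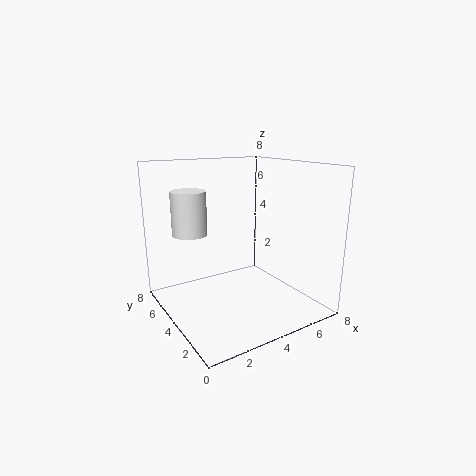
x = 2, y = 6, z = 4, h = 2.5, c = 'white'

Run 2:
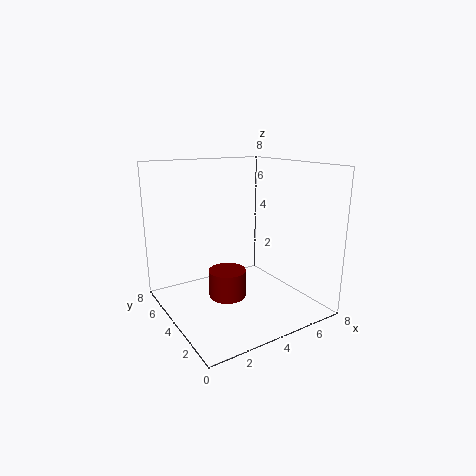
x = 3, y = 3.5, z = 1, h = 1.5, c = 'maroon'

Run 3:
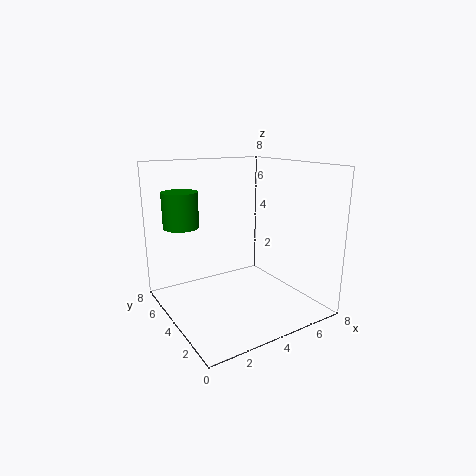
x = 1.5, y = 6, z = 4.5, h = 2, c = 'green'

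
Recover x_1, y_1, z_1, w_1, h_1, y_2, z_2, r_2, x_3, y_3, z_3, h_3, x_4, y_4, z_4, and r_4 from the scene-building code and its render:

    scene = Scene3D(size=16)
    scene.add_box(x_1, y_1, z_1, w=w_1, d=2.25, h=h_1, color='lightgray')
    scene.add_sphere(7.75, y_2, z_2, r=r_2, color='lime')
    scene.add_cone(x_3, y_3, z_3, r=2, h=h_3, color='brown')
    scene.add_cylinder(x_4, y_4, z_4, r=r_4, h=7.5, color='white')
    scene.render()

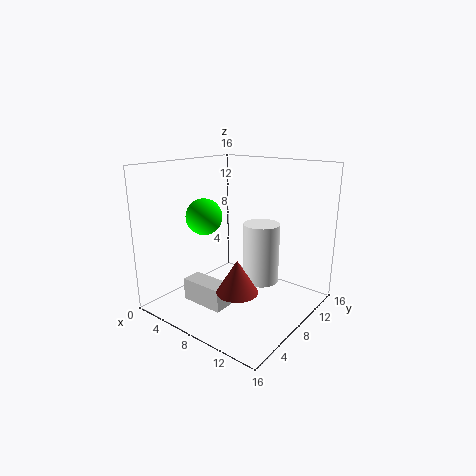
x_1 = 3.75, y_1 = 3.5, z_1 = 1, w_1 = 5, h_1 = 2.5, y_2 = 3, z_2 = 11.5, r_2 = 1.75, x_3 = 11.75, y_3 = 3, z_3 = 4.75, h_3 = 3.25, x_4 = 8, y_4 = 12.75, z_4 = 1, r_4 = 2.25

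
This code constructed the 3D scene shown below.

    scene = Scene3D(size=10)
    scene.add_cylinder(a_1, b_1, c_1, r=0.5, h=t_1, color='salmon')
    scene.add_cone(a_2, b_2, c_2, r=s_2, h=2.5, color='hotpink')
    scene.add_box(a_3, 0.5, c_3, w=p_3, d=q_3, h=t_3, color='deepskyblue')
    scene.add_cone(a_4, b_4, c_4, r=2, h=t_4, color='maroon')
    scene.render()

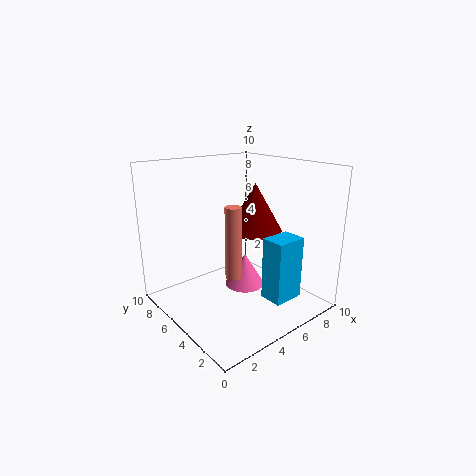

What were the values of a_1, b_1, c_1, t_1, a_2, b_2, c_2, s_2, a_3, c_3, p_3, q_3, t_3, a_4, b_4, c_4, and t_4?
a_1 = 3; b_1 = 3; c_1 = 3.5; t_1 = 4.5; a_2 = 6.5; b_2 = 6; c_2 = 0.5; s_2 = 1.5; a_3 = 4.5; c_3 = 2; p_3 = 2; q_3 = 1.5; t_3 = 4; a_4 = 7; b_4 = 5.5; c_4 = 5; t_4 = 3.5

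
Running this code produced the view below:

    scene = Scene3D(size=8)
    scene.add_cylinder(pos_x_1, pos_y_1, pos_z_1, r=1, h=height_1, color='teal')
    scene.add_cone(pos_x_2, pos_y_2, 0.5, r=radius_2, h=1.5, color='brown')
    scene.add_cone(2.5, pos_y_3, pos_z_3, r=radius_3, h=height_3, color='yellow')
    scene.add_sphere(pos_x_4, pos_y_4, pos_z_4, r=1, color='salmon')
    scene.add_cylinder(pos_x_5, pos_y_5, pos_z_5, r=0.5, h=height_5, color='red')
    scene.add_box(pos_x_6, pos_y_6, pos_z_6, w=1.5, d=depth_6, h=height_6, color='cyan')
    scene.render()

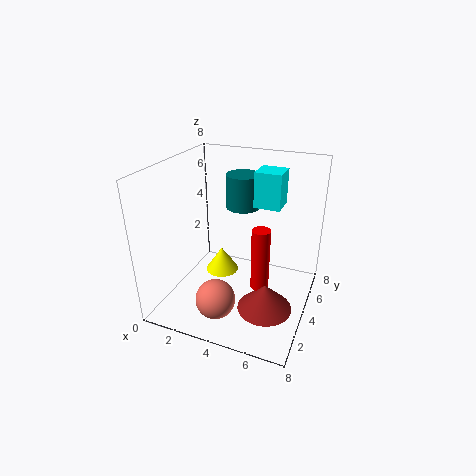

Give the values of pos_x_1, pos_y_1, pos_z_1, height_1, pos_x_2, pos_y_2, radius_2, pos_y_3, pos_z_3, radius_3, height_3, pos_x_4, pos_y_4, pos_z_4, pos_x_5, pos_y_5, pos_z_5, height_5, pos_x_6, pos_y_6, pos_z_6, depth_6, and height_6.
pos_x_1 = 3.5; pos_y_1 = 6; pos_z_1 = 5; height_1 = 2; pos_x_2 = 6; pos_y_2 = 3; radius_2 = 1.5; pos_y_3 = 5; pos_z_3 = 1; radius_3 = 1; height_3 = 1.5; pos_x_4 = 4; pos_y_4 = 1; pos_z_4 = 2; pos_x_5 = 5.5; pos_y_5 = 3.5; pos_z_5 = 1.5; height_5 = 3.5; pos_x_6 = 4.5; pos_y_6 = 5; pos_z_6 = 5.5; depth_6 = 1.5; height_6 = 2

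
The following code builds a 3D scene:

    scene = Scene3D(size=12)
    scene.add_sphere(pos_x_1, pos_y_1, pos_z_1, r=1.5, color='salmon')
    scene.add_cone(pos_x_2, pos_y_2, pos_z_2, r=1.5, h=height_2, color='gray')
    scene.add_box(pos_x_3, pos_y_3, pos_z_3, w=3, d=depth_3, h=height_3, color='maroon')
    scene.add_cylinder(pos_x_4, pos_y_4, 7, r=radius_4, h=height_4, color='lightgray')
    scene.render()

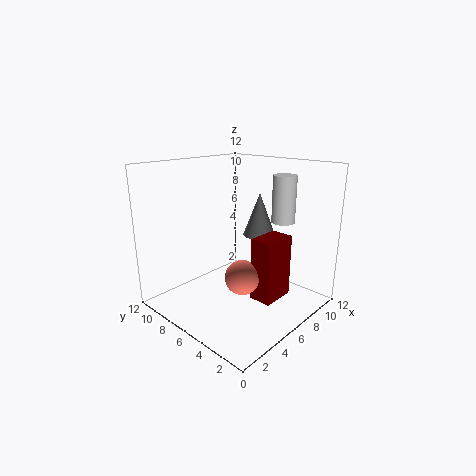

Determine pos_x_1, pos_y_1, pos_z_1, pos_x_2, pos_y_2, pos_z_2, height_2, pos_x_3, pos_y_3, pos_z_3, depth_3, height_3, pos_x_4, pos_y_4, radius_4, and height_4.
pos_x_1 = 6, pos_y_1 = 5.5, pos_z_1 = 2.5, pos_x_2 = 10, pos_y_2 = 7, pos_z_2 = 5, height_2 = 4, pos_x_3 = 6.5, pos_y_3 = 3, pos_z_3 = 0.5, depth_3 = 2, height_3 = 5.5, pos_x_4 = 9.5, pos_y_4 = 4, radius_4 = 1, height_4 = 4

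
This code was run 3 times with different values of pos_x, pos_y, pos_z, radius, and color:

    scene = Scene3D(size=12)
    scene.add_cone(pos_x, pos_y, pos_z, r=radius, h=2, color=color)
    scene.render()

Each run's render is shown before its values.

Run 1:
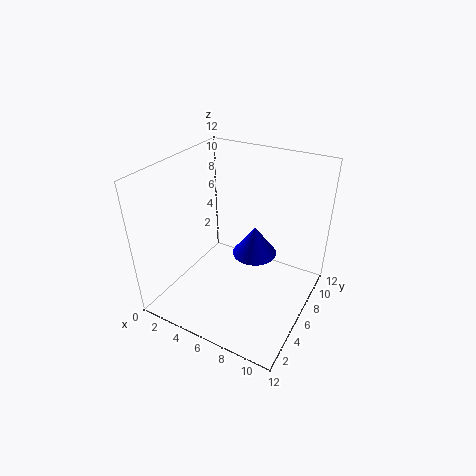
pos_x = 9
pos_y = 3
pos_z = 7.5
radius = 1.5
color = 'blue'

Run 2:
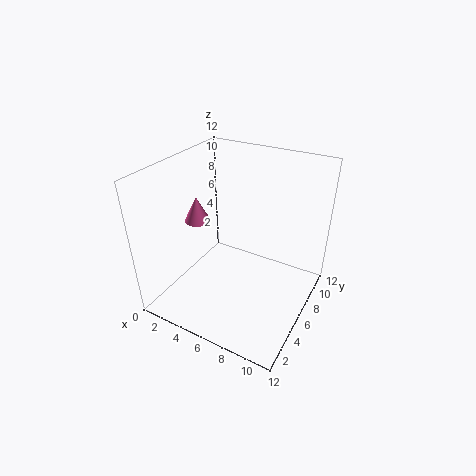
pos_x = 3.5
pos_y = 4
pos_z = 8
radius = 1
color = 'hotpink'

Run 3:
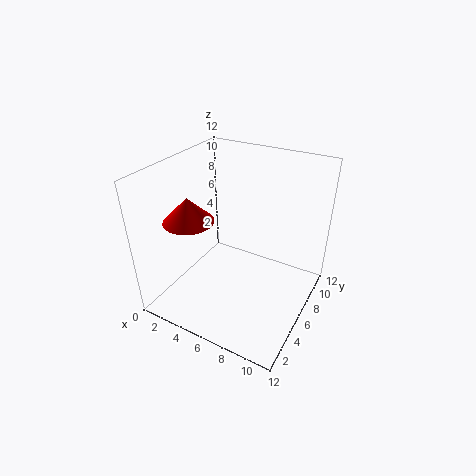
pos_x = 3
pos_y = 3.5
pos_z = 8
radius = 2
color = 'red'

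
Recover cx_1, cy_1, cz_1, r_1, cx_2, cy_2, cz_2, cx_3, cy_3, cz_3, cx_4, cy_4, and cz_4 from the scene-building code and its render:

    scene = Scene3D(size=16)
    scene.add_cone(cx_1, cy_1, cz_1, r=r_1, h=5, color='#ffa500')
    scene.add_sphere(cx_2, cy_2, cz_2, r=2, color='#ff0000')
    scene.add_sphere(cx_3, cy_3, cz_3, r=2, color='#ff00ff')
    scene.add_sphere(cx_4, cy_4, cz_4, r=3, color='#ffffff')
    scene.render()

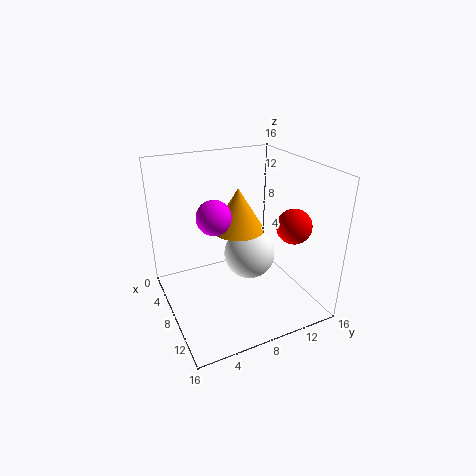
cx_1 = 6, cy_1 = 9, cz_1 = 8, r_1 = 3, cx_2 = 10, cy_2 = 14, cz_2 = 9, cx_3 = 6, cy_3 = 6, cz_3 = 10, cx_4 = 7, cy_4 = 10, cz_4 = 5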